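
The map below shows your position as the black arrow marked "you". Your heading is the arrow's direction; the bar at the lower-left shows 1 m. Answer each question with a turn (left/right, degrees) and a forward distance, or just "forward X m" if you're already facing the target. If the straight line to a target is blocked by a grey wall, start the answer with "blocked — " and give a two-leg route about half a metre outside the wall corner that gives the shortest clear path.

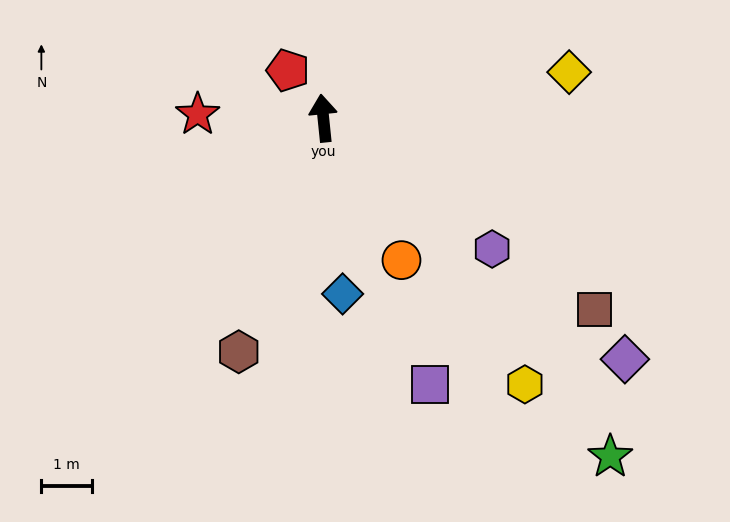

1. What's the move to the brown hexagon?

turn left 154°, forward 4.9 m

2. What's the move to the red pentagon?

turn left 31°, forward 1.2 m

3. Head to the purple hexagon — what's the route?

turn right 134°, forward 4.2 m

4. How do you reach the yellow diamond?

turn right 85°, forward 5.0 m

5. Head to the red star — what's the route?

turn left 82°, forward 2.5 m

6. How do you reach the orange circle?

turn right 157°, forward 3.2 m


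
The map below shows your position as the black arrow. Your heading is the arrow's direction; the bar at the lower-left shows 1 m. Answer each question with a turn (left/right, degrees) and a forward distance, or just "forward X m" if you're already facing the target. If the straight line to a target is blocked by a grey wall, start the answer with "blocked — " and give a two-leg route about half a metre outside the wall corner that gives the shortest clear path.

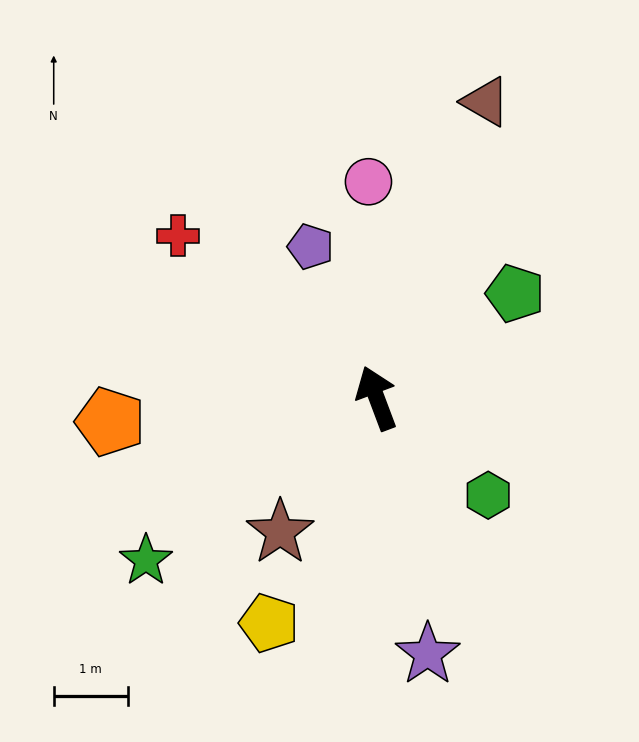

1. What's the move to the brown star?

turn left 124°, forward 2.2 m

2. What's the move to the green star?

turn left 105°, forward 3.8 m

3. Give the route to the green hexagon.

turn right 152°, forward 2.0 m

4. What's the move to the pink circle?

turn right 18°, forward 2.9 m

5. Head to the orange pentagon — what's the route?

turn left 75°, forward 3.6 m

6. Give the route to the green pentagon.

turn right 74°, forward 2.3 m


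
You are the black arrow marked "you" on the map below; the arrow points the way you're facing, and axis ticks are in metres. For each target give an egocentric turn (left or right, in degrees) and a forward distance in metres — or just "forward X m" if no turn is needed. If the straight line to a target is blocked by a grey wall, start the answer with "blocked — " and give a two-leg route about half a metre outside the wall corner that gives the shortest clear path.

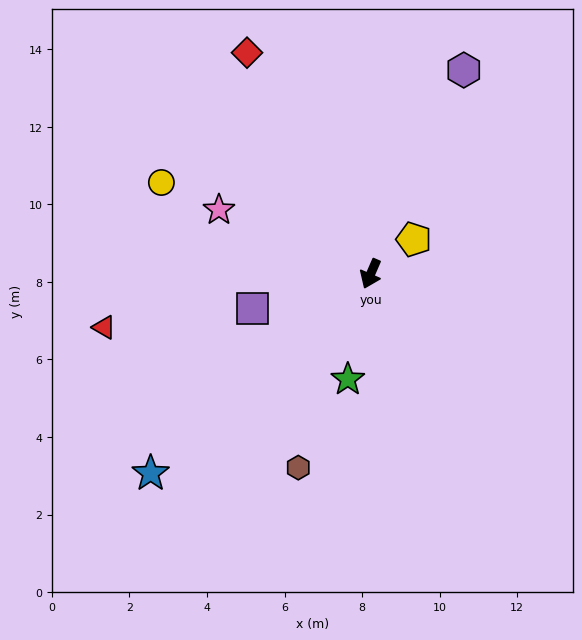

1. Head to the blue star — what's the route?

turn right 24°, forward 7.7 m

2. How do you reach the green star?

turn left 11°, forward 2.8 m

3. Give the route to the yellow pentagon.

turn left 152°, forward 1.4 m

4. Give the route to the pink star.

turn right 89°, forward 4.2 m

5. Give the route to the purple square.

turn right 50°, forward 3.2 m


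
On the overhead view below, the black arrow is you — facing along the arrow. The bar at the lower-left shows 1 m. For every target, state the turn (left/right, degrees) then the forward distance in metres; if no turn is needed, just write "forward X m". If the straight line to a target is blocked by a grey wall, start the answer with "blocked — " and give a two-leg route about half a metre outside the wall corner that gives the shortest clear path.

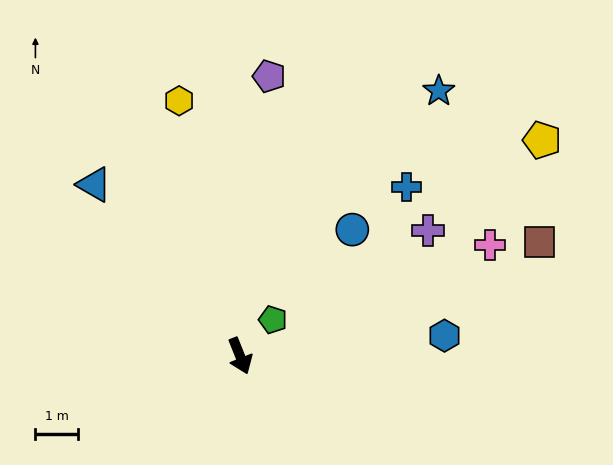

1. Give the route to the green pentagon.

turn left 116°, forward 1.1 m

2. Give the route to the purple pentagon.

turn left 152°, forward 6.6 m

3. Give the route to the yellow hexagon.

turn left 172°, forward 6.2 m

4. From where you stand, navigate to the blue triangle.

turn right 161°, forward 5.3 m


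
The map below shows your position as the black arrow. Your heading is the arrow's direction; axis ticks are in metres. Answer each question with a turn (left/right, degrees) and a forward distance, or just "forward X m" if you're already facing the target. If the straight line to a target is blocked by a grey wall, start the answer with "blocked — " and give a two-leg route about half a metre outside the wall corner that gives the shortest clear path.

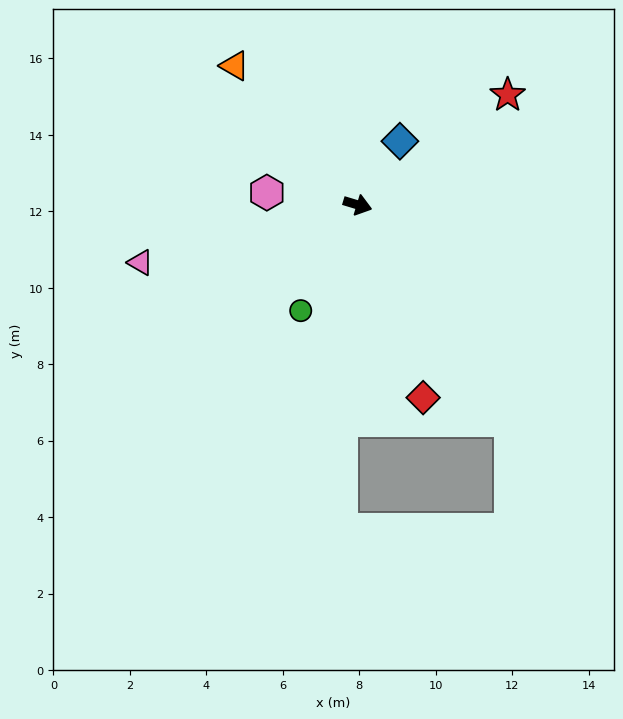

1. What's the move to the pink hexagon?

turn right 171°, forward 2.4 m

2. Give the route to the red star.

turn left 53°, forward 4.9 m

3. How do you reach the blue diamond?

turn left 73°, forward 2.0 m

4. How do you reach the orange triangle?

turn left 148°, forward 4.9 m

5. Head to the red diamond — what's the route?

turn right 54°, forward 5.3 m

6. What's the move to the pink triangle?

turn right 148°, forward 5.9 m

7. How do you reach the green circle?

turn right 101°, forward 3.1 m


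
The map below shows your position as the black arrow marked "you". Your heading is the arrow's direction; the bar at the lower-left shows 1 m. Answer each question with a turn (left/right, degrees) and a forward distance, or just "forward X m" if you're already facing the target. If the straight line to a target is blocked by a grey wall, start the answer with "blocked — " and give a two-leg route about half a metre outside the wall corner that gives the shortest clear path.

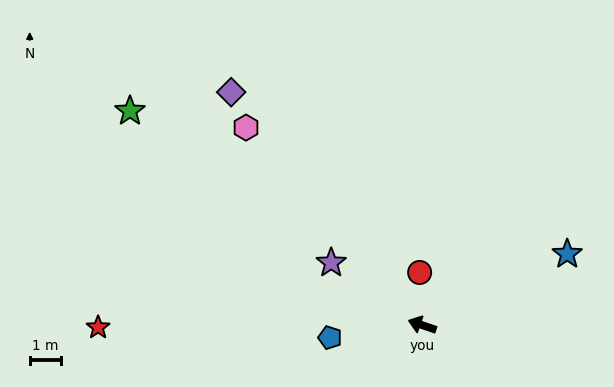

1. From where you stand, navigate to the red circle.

turn right 68°, forward 1.7 m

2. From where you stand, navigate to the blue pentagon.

turn left 26°, forward 3.0 m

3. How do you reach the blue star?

turn right 135°, forward 5.1 m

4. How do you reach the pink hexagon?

turn right 29°, forward 8.4 m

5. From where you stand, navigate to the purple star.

turn right 16°, forward 3.5 m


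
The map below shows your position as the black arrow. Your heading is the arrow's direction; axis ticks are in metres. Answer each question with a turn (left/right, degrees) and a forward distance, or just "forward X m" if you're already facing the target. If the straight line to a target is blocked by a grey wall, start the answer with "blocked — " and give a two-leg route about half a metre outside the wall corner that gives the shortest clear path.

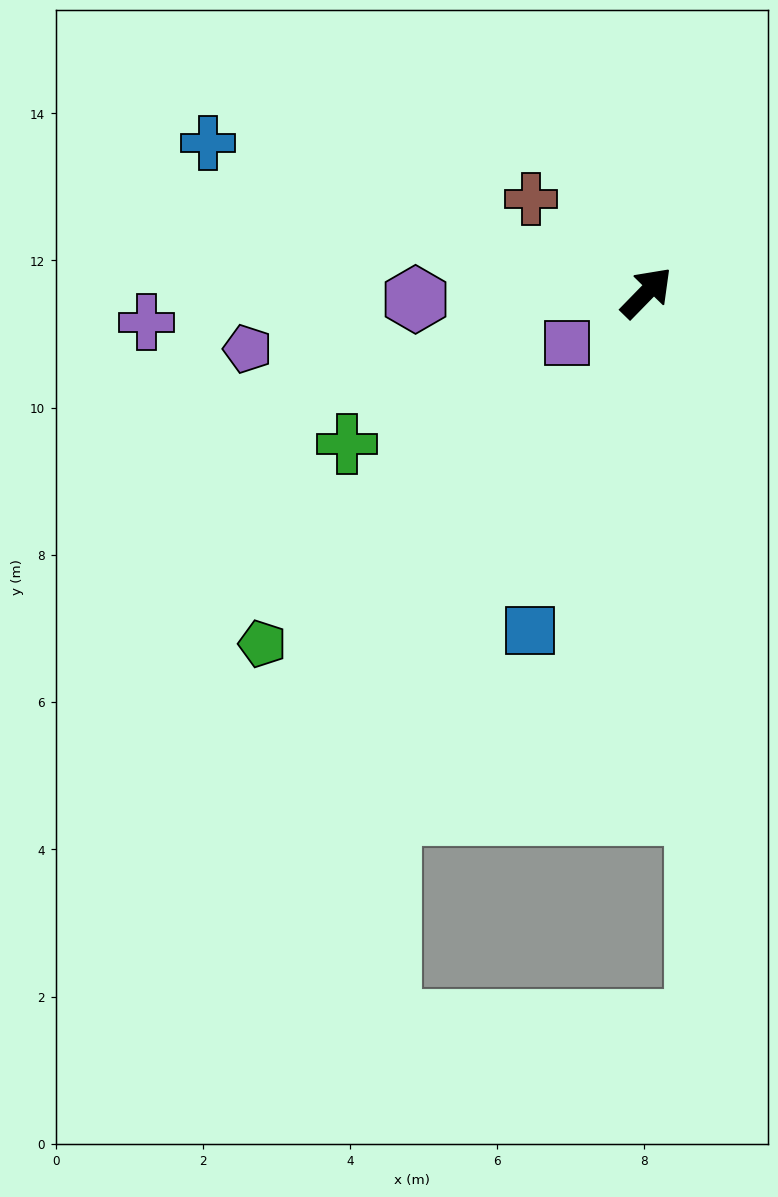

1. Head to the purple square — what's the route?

turn left 167°, forward 1.3 m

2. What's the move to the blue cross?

turn left 115°, forward 6.3 m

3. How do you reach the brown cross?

turn left 95°, forward 2.0 m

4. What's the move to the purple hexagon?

turn left 136°, forward 3.1 m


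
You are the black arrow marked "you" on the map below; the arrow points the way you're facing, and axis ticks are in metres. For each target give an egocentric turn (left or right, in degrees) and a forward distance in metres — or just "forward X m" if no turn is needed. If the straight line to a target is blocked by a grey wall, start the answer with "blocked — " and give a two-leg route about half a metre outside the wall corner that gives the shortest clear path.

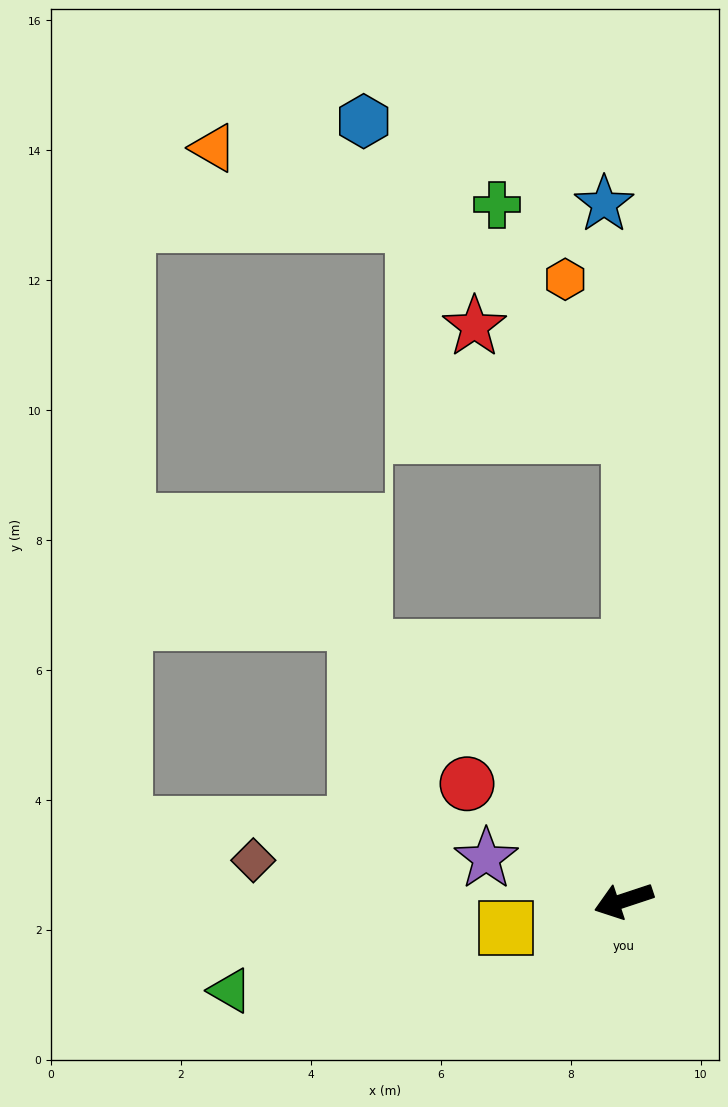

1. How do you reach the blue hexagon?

blocked — turn right 109°, forward 7.2 m, then turn left 41°, forward 6.3 m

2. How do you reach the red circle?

turn right 55°, forward 3.0 m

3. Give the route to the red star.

blocked — turn right 109°, forward 7.2 m, then turn left 55°, forward 2.9 m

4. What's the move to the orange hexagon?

blocked — turn right 109°, forward 7.2 m, then turn left 23°, forward 2.6 m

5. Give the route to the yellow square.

turn right 5°, forward 1.9 m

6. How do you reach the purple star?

turn right 35°, forward 2.2 m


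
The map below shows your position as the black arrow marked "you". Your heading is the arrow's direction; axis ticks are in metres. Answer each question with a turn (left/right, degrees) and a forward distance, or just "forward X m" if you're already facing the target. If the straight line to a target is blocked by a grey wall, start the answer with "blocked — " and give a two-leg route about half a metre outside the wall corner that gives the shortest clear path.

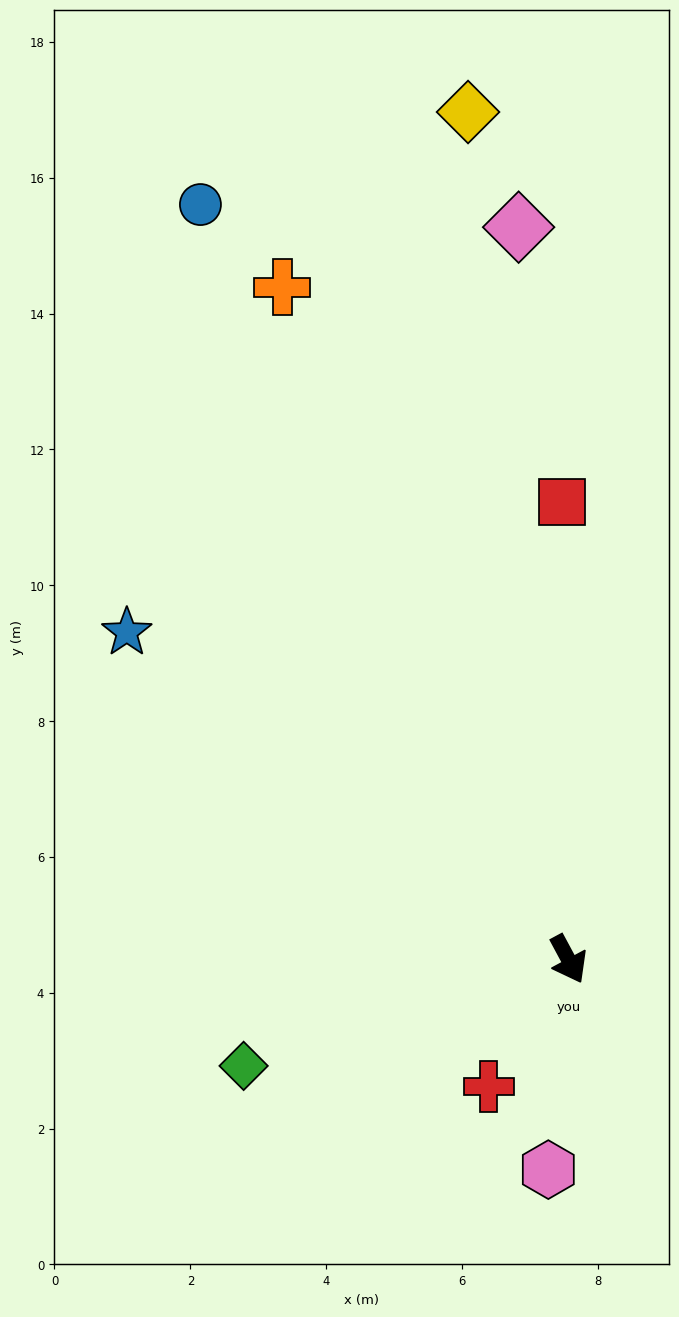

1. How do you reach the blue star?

turn right 155°, forward 8.1 m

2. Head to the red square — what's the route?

turn left 153°, forward 6.7 m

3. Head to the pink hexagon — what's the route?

turn right 34°, forward 3.1 m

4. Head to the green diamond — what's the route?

turn right 100°, forward 5.0 m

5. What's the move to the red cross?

turn right 60°, forward 2.2 m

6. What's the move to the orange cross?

turn left 175°, forward 10.8 m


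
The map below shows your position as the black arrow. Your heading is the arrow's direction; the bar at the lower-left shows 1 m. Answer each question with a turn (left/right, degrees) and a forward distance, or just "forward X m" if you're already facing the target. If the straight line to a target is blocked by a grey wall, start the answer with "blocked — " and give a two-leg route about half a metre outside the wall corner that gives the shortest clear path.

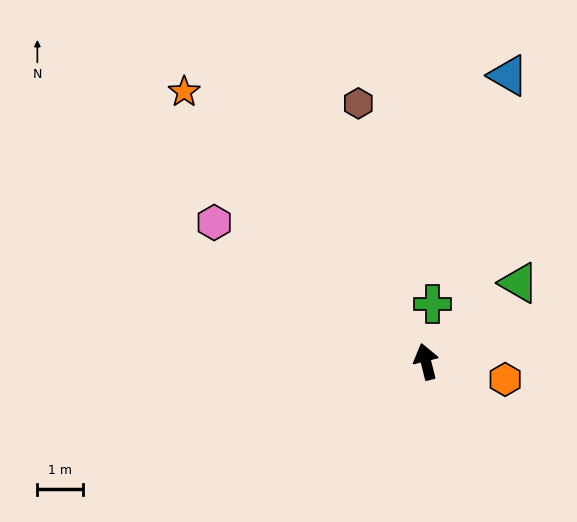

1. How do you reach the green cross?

turn right 20°, forward 1.3 m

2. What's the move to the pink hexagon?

turn left 43°, forward 5.6 m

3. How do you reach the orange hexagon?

turn right 117°, forward 1.8 m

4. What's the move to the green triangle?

turn right 64°, forward 2.7 m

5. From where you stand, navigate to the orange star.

turn left 28°, forward 7.9 m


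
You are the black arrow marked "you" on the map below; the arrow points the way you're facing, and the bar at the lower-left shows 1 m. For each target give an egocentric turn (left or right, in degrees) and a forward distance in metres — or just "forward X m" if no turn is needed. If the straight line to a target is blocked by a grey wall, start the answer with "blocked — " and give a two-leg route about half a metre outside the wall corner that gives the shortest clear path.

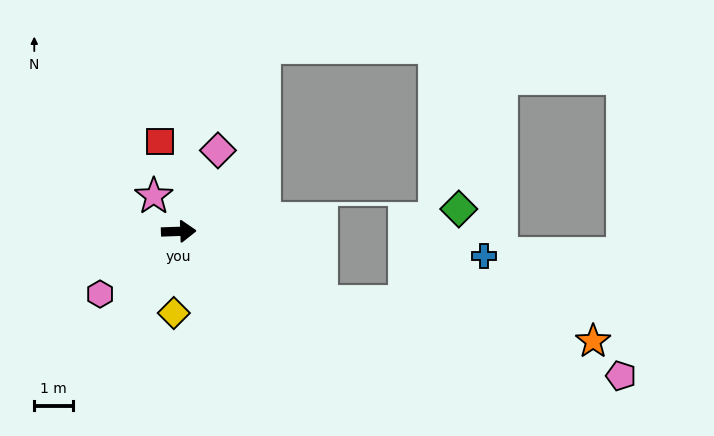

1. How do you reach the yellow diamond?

turn right 95°, forward 2.1 m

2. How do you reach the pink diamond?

turn left 62°, forward 2.3 m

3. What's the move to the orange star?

blocked — turn right 28°, forward 4.1 m, then turn left 18°, forward 7.1 m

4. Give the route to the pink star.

turn left 123°, forward 1.1 m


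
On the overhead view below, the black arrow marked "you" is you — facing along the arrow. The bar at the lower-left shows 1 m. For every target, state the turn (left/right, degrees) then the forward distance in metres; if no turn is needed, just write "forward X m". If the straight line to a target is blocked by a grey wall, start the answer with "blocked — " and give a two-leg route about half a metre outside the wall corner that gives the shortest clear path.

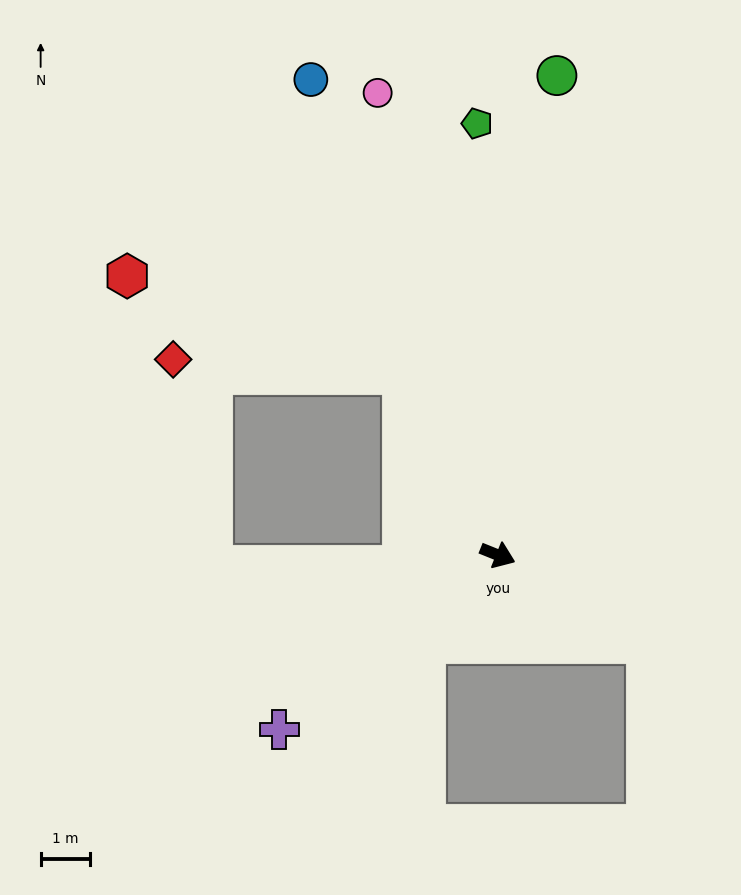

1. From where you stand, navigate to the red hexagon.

blocked — turn left 139°, forward 4.1 m, then turn left 43°, forward 5.9 m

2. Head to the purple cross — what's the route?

turn right 119°, forward 5.7 m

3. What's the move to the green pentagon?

turn left 115°, forward 8.8 m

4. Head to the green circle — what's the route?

turn left 105°, forward 9.8 m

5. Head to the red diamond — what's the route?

blocked — turn left 139°, forward 4.1 m, then turn left 59°, forward 4.7 m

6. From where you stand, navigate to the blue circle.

turn left 133°, forward 10.4 m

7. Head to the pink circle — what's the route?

turn left 127°, forward 9.7 m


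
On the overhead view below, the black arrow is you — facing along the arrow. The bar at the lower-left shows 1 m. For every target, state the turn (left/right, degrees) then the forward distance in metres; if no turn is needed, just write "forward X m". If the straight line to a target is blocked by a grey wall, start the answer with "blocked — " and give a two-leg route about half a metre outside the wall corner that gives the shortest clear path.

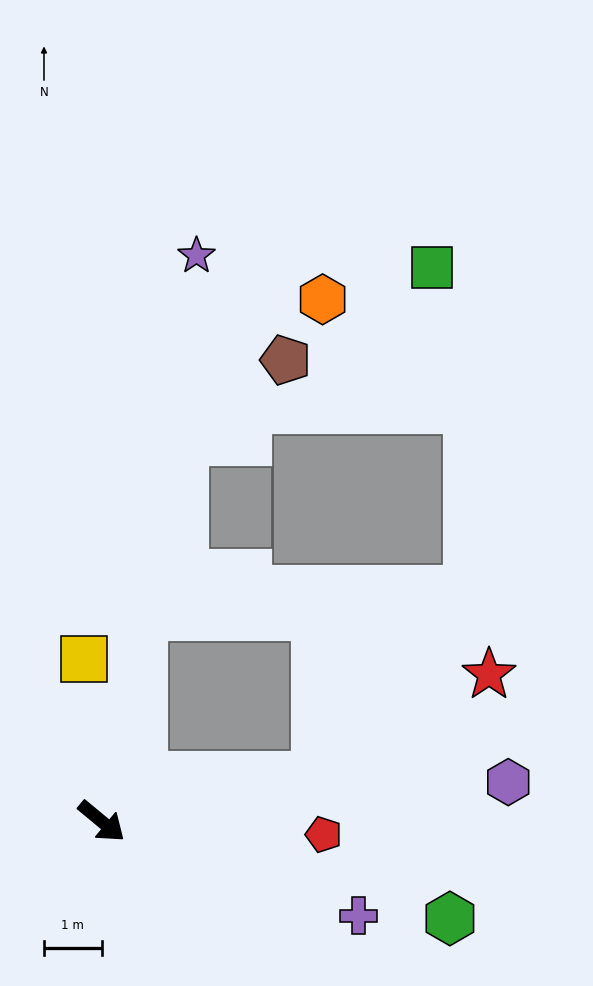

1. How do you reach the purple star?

turn left 120°, forward 10.0 m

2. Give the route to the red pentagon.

turn left 36°, forward 3.9 m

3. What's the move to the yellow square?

turn left 136°, forward 2.8 m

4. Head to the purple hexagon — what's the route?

turn left 45°, forward 7.1 m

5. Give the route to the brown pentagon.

blocked — turn left 117°, forward 6.8 m, then turn right 39°, forward 2.3 m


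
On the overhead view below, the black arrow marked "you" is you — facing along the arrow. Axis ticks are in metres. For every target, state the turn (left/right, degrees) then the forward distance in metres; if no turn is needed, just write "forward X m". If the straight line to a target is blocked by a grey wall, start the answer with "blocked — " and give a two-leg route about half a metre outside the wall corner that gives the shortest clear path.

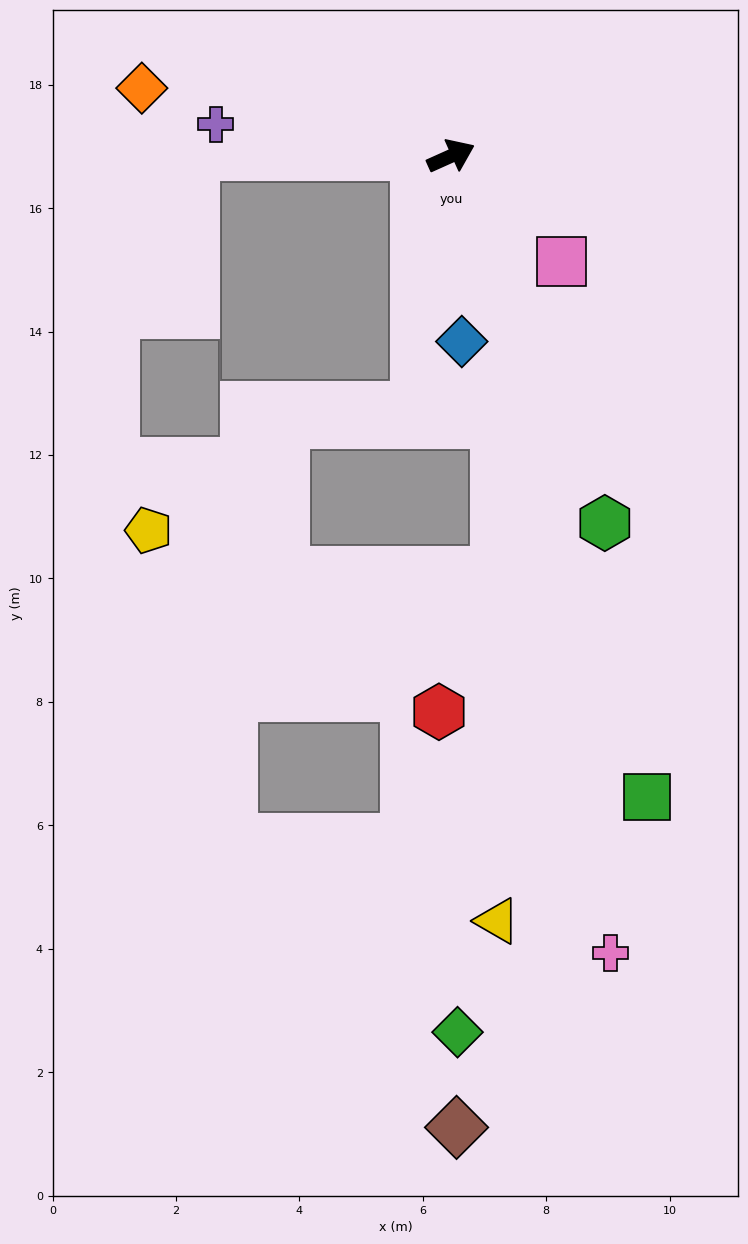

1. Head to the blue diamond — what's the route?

turn right 111°, forward 3.0 m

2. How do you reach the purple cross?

turn left 148°, forward 3.8 m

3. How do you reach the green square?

turn right 97°, forward 10.9 m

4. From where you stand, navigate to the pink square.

turn right 68°, forward 2.5 m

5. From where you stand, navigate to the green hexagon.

turn right 91°, forward 6.4 m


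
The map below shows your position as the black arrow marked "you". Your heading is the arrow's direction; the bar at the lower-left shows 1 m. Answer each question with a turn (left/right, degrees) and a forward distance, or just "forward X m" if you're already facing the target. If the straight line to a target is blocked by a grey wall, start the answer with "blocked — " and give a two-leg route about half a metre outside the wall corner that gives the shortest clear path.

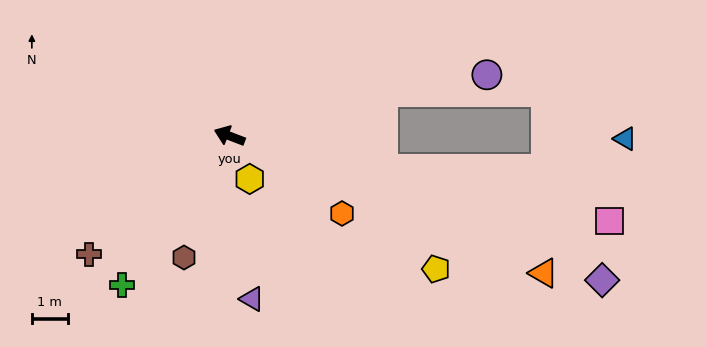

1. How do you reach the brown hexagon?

turn left 90°, forward 3.6 m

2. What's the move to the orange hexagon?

turn left 166°, forward 3.8 m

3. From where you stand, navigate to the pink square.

turn right 172°, forward 10.8 m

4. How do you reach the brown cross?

turn left 61°, forward 5.1 m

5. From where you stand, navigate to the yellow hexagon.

turn left 136°, forward 1.3 m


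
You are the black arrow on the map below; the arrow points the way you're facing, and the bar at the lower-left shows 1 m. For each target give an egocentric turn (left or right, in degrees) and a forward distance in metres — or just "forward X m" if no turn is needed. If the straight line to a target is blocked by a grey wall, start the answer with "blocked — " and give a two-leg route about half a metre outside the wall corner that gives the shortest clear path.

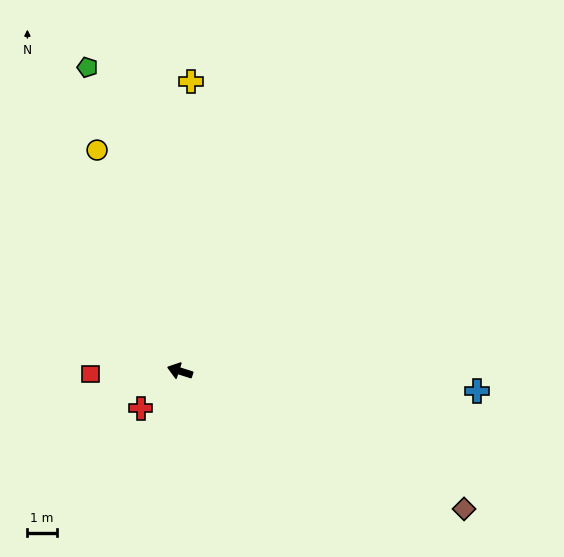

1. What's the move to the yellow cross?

turn right 75°, forward 9.8 m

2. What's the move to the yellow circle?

turn right 52°, forward 8.0 m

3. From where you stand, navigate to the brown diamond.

turn left 172°, forward 10.7 m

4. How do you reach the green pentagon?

turn right 55°, forward 10.8 m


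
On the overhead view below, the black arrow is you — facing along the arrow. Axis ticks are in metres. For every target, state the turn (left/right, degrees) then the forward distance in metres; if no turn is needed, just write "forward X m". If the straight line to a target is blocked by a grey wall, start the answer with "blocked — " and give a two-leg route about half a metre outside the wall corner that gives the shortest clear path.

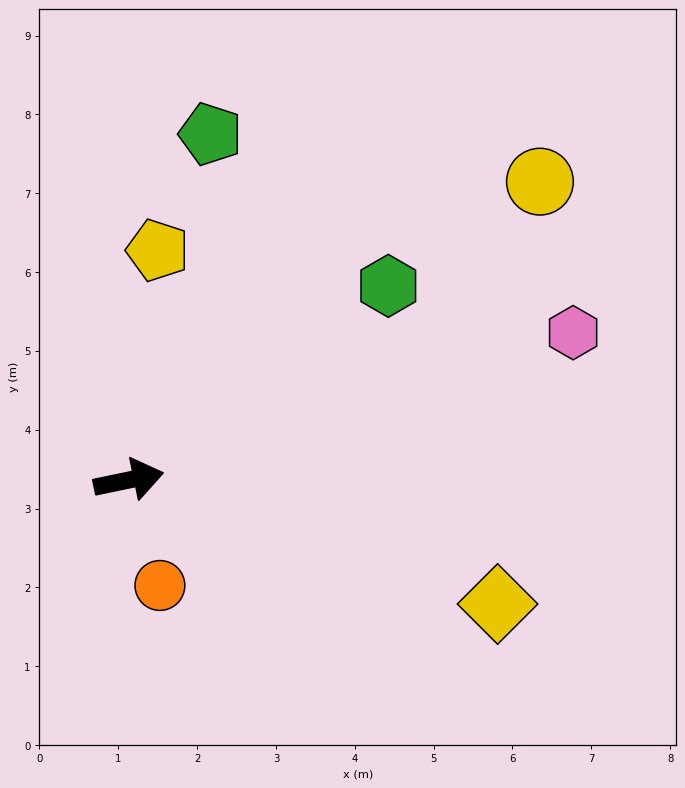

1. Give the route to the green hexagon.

turn left 25°, forward 4.1 m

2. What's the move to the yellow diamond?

turn right 30°, forward 4.9 m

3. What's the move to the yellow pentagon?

turn left 71°, forward 2.9 m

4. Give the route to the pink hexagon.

turn left 7°, forward 5.9 m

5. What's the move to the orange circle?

turn right 85°, forward 1.4 m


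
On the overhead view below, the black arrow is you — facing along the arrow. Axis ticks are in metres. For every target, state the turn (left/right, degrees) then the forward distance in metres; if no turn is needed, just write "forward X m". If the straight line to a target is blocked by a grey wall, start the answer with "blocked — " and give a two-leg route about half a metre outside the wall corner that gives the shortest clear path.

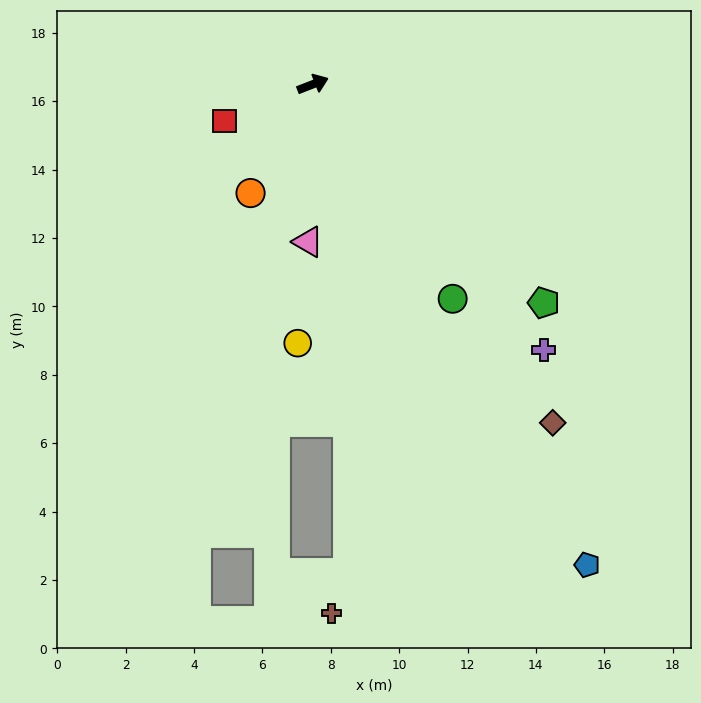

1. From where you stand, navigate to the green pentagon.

turn right 65°, forward 9.3 m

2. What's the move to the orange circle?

turn right 141°, forward 3.7 m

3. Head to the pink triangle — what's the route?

turn right 113°, forward 4.6 m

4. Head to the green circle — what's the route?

turn right 78°, forward 7.5 m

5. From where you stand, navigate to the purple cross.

turn right 70°, forward 10.3 m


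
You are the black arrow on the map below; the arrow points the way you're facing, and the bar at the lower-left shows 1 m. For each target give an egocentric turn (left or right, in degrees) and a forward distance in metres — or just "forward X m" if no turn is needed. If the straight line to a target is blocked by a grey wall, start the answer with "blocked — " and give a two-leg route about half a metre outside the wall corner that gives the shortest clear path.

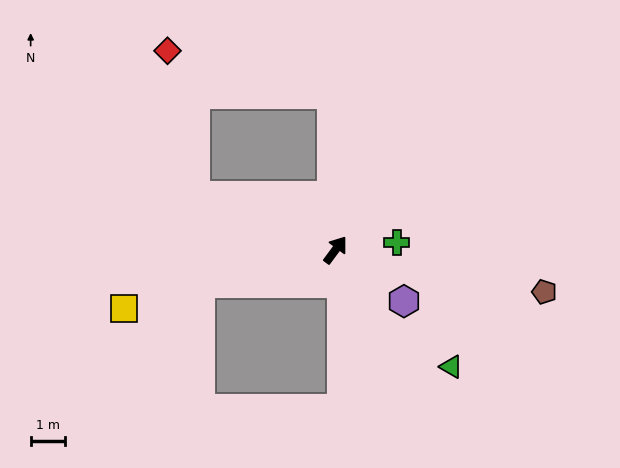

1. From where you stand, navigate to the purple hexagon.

turn right 90°, forward 2.5 m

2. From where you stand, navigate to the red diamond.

blocked — turn left 105°, forward 4.4 m, then turn right 58°, forward 4.3 m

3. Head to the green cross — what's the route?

turn right 47°, forward 1.8 m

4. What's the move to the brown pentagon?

turn right 65°, forward 6.2 m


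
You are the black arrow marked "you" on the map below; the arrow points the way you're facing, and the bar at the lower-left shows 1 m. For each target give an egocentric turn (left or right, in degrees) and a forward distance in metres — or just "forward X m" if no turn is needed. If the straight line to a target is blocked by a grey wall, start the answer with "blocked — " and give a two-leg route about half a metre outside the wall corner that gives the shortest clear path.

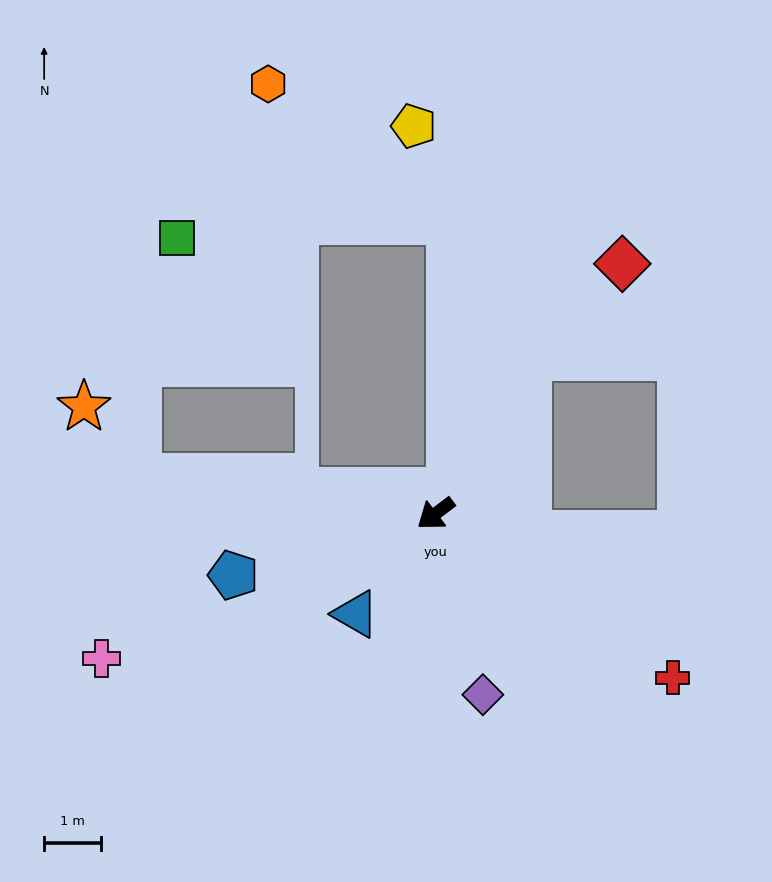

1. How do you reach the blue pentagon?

turn right 20°, forward 3.7 m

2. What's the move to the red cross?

turn left 108°, forward 5.1 m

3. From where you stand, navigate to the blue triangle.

turn left 14°, forward 2.3 m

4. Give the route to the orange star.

blocked — turn right 44°, forward 5.3 m, then turn right 46°, forward 1.6 m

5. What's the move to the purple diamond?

turn left 68°, forward 3.3 m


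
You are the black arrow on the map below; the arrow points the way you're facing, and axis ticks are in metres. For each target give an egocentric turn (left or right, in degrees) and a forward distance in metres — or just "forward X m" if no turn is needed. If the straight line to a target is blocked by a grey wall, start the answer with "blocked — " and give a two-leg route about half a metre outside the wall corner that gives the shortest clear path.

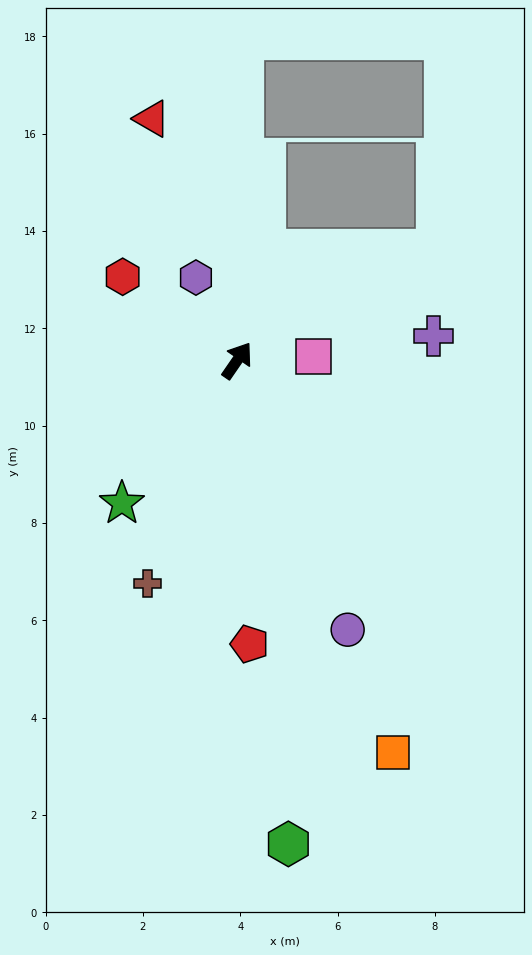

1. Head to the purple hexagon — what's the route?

turn left 61°, forward 1.9 m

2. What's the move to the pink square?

turn right 52°, forward 1.6 m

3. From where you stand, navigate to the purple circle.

turn right 123°, forward 6.0 m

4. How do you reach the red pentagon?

turn right 143°, forward 5.8 m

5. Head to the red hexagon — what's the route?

turn left 88°, forward 2.9 m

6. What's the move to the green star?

turn left 176°, forward 3.8 m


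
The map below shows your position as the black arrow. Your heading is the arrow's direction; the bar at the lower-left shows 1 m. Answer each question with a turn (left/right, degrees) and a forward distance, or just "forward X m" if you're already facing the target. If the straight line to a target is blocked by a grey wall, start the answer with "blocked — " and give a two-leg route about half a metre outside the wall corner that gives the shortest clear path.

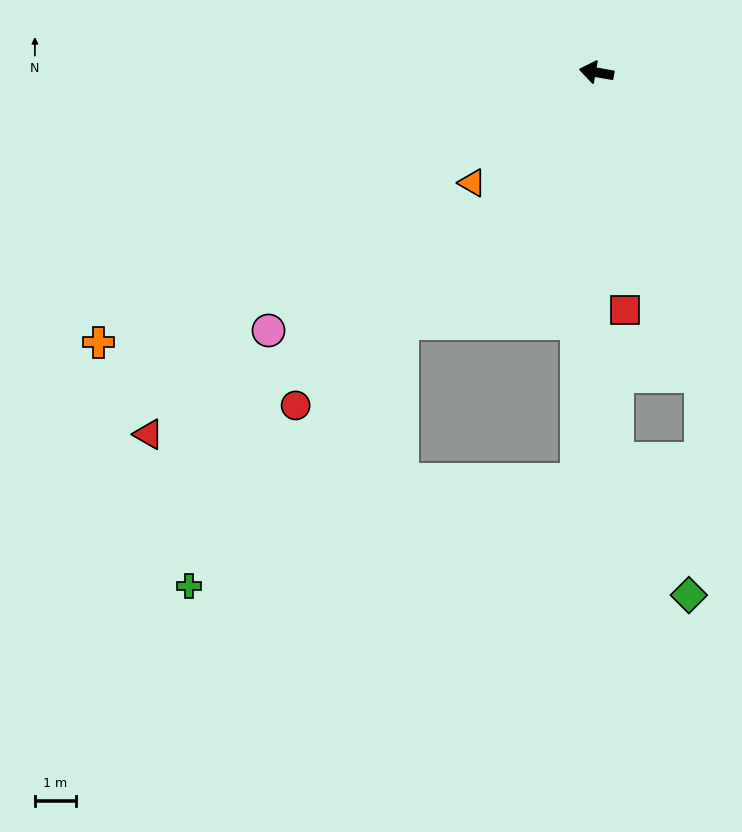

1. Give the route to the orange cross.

turn left 38°, forward 13.7 m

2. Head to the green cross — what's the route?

turn left 62°, forward 15.9 m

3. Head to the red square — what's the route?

turn left 107°, forward 5.8 m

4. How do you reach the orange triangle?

turn left 52°, forward 4.0 m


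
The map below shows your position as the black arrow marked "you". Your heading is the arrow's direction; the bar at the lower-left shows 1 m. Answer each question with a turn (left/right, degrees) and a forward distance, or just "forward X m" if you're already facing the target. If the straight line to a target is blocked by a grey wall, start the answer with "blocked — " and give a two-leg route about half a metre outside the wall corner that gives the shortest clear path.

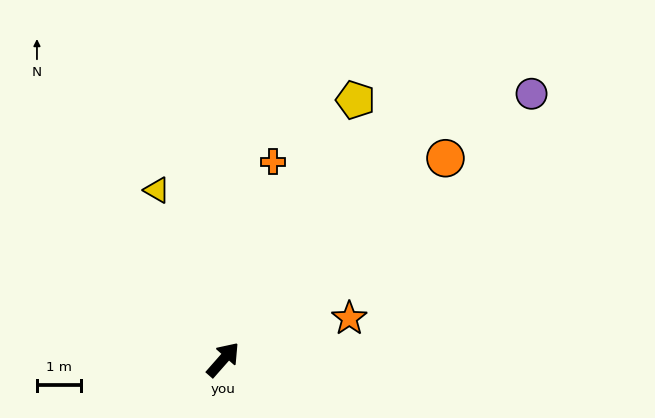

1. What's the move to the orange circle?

turn right 6°, forward 6.9 m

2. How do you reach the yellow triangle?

turn left 63°, forward 4.2 m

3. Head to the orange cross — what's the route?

turn left 27°, forward 4.7 m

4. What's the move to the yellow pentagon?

turn left 14°, forward 6.7 m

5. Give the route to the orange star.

turn right 30°, forward 3.0 m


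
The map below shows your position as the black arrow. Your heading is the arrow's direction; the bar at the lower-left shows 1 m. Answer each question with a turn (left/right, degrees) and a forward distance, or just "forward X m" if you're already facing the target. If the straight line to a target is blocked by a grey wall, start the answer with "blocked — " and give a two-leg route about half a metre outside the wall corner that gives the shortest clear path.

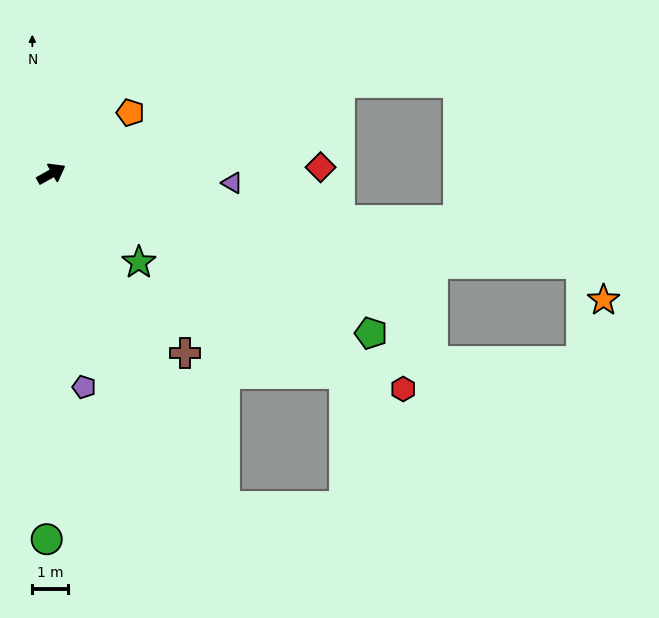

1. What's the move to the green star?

turn right 75°, forward 3.5 m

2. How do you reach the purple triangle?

turn right 32°, forward 5.1 m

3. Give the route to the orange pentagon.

turn left 8°, forward 2.8 m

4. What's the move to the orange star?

blocked — turn right 39°, forward 15.1 m, then turn right 48°, forward 1.2 m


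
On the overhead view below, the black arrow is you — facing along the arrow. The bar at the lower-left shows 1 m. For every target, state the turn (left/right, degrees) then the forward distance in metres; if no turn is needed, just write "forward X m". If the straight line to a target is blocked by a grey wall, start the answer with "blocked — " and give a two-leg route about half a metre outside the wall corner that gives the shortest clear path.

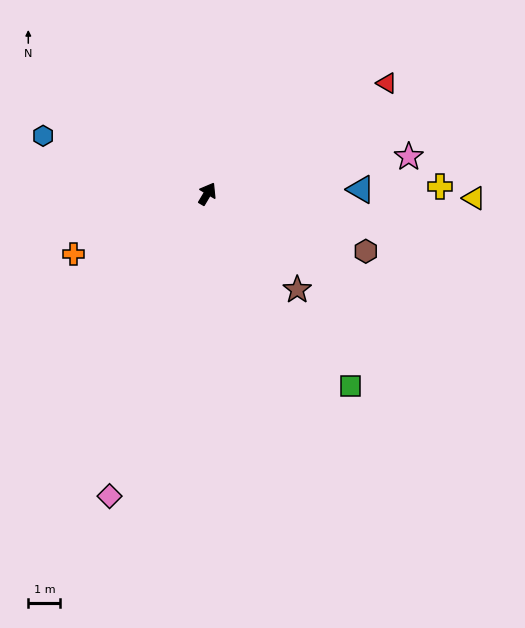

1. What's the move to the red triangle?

turn right 28°, forward 6.6 m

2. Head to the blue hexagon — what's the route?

turn left 101°, forward 5.4 m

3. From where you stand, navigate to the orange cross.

turn left 145°, forward 4.6 m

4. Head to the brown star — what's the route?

turn right 106°, forward 4.1 m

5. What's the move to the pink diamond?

turn right 167°, forward 9.9 m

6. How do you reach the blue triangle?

turn right 58°, forward 4.8 m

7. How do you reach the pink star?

turn right 49°, forward 6.4 m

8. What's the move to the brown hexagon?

turn right 79°, forward 5.3 m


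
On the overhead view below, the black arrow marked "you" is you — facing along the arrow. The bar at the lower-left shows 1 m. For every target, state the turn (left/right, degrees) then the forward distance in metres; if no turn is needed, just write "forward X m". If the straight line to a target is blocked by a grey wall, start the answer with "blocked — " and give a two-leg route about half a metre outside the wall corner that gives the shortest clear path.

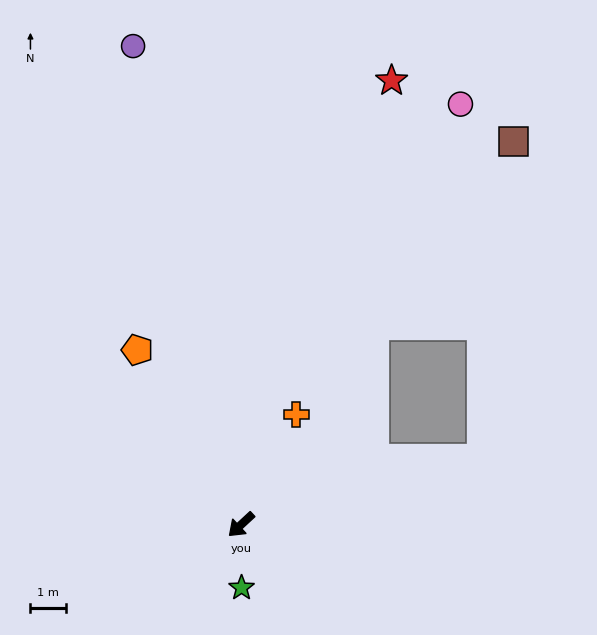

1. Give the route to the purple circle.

turn right 120°, forward 13.8 m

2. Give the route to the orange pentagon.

turn right 102°, forward 5.7 m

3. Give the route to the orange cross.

turn right 159°, forward 3.5 m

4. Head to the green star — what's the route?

turn left 48°, forward 1.8 m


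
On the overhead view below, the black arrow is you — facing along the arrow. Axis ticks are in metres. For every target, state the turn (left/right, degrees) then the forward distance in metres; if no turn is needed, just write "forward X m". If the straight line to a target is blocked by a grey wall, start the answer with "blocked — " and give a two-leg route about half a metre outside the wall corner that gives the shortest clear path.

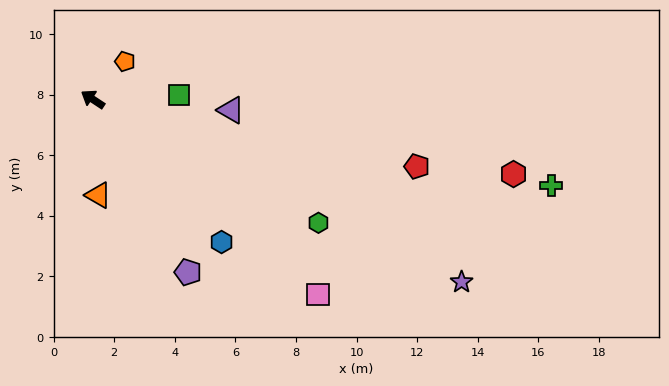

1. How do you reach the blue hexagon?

turn left 166°, forward 6.3 m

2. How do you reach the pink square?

turn left 173°, forward 9.8 m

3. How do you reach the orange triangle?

turn left 127°, forward 3.2 m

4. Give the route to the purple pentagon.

turn left 152°, forward 6.5 m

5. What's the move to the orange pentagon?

turn right 97°, forward 1.6 m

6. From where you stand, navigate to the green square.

turn right 144°, forward 2.8 m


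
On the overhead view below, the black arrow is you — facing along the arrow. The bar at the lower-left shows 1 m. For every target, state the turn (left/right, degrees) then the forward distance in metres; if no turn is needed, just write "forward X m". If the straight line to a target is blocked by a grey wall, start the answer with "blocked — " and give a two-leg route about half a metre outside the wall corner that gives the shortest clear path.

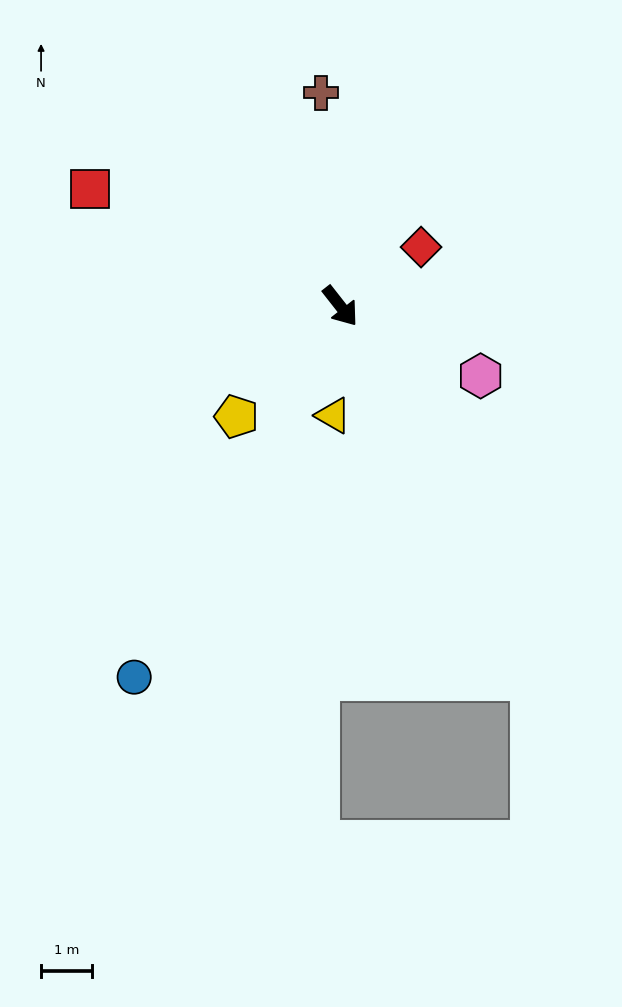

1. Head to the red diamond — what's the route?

turn left 88°, forward 2.0 m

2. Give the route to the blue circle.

turn right 67°, forward 8.3 m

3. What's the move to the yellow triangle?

turn right 42°, forward 2.2 m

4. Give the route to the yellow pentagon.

turn right 81°, forward 3.0 m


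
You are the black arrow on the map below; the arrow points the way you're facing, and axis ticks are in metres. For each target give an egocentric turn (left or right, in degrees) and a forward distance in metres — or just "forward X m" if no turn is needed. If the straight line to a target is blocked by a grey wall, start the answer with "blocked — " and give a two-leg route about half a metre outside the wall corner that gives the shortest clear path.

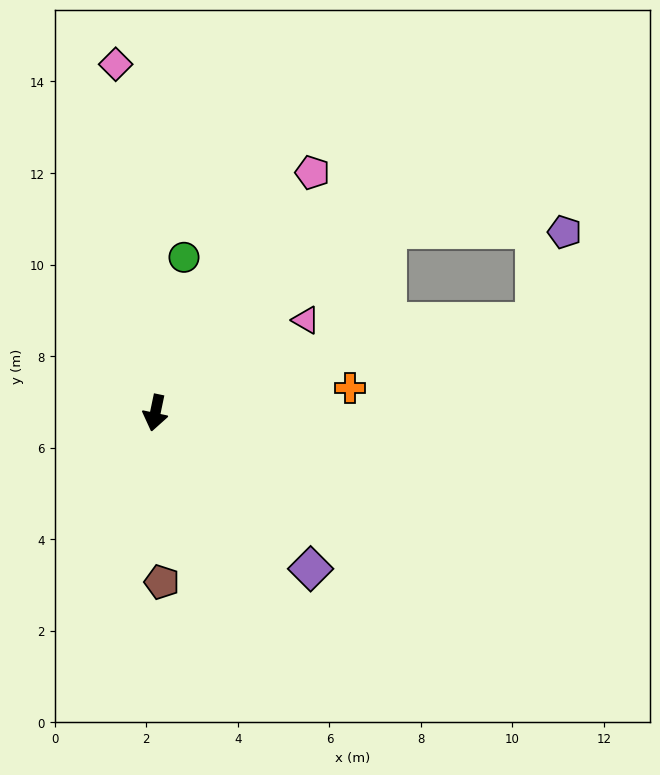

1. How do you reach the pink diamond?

turn right 162°, forward 7.7 m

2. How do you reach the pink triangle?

turn left 133°, forward 3.9 m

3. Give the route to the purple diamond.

turn left 57°, forward 4.8 m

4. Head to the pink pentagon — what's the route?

turn left 159°, forward 6.3 m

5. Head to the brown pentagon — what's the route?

turn left 14°, forward 3.7 m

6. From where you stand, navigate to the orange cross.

turn left 109°, forward 4.3 m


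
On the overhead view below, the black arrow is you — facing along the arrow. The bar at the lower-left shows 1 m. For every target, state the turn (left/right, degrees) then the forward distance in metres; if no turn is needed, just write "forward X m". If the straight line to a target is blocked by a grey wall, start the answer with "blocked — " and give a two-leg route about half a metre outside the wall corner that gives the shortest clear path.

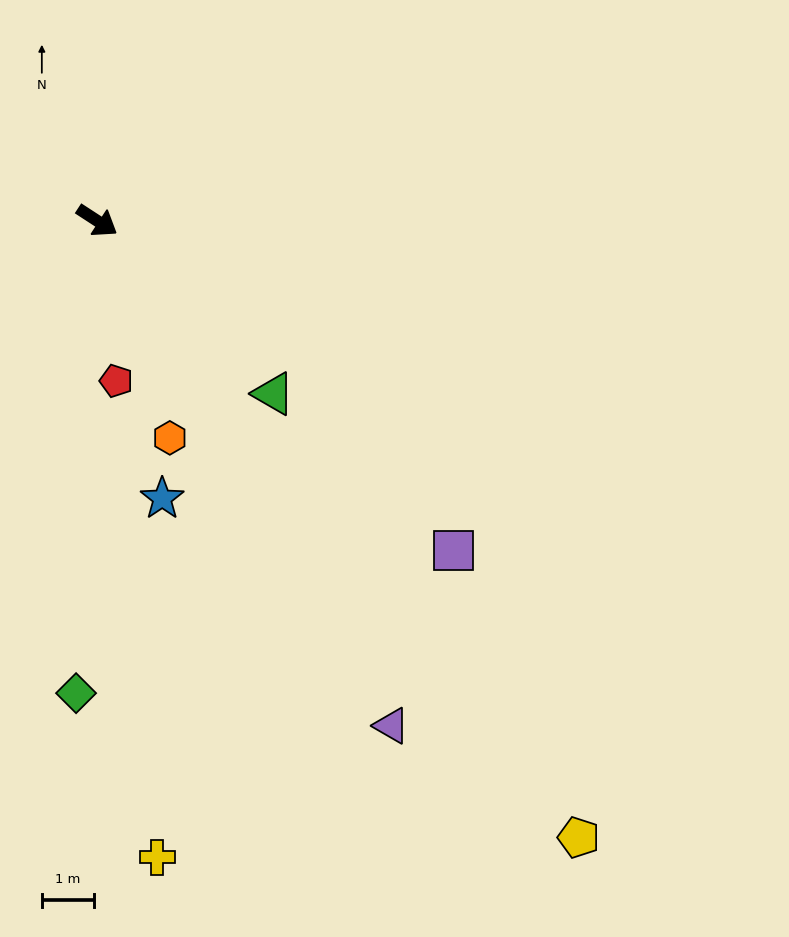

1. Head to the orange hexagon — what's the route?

turn right 38°, forward 4.4 m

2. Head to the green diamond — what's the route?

turn right 59°, forward 9.1 m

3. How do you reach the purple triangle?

turn right 27°, forward 11.2 m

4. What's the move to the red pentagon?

turn right 50°, forward 3.1 m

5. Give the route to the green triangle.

turn right 11°, forward 4.7 m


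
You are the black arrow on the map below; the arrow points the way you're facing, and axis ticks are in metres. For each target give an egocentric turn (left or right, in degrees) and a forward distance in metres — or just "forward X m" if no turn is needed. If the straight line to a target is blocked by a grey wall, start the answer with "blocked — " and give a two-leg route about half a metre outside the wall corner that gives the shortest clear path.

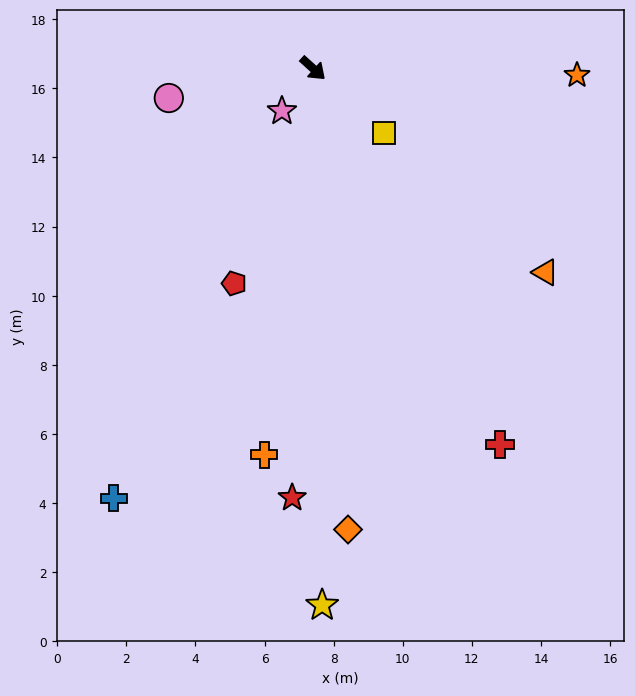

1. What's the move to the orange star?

turn left 41°, forward 7.6 m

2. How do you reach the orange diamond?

turn right 43°, forward 13.4 m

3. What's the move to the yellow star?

turn right 47°, forward 15.5 m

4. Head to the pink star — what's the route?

turn right 84°, forward 1.5 m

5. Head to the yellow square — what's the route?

forward 2.8 m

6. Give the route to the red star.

turn right 51°, forward 12.4 m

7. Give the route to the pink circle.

turn right 126°, forward 4.3 m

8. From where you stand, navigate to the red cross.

turn right 21°, forward 12.2 m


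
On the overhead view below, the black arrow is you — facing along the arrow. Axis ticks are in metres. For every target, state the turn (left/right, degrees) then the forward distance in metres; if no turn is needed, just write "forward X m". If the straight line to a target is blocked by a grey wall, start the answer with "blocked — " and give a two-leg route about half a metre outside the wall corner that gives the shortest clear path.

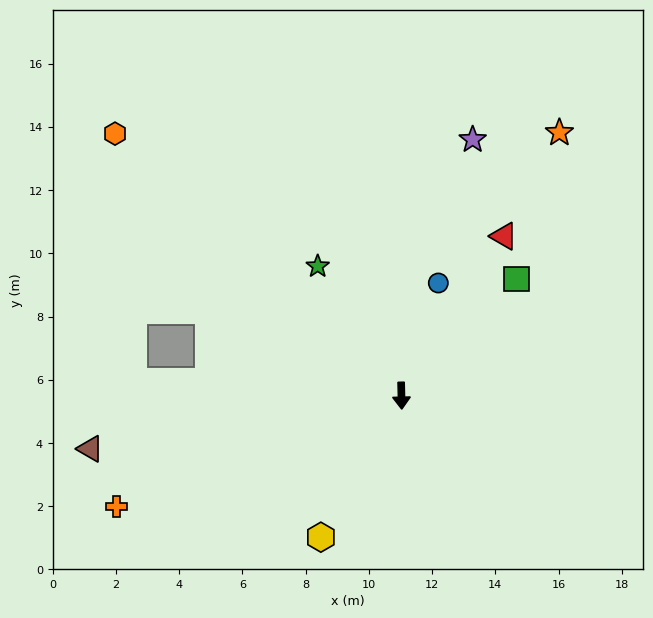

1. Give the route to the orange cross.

turn right 70°, forward 9.7 m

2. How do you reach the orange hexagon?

turn right 134°, forward 12.3 m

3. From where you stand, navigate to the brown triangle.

turn right 82°, forward 10.0 m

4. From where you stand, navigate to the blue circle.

turn left 160°, forward 3.8 m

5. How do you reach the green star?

turn right 148°, forward 4.9 m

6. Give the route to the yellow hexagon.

turn right 31°, forward 5.2 m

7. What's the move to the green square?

turn left 134°, forward 5.2 m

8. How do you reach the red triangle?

turn left 146°, forward 6.0 m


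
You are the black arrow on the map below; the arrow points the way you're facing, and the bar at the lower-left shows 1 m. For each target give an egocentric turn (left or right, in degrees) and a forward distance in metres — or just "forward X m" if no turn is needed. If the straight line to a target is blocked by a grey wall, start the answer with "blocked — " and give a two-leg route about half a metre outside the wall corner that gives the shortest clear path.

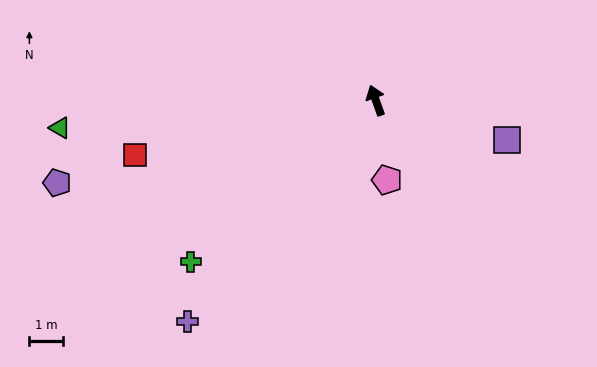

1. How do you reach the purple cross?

turn left 120°, forward 8.7 m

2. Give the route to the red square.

turn left 83°, forward 7.4 m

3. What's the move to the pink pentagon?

turn left 168°, forward 2.4 m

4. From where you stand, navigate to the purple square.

turn right 126°, forward 4.1 m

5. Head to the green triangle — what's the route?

turn left 75°, forward 9.5 m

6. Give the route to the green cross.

turn left 111°, forward 7.4 m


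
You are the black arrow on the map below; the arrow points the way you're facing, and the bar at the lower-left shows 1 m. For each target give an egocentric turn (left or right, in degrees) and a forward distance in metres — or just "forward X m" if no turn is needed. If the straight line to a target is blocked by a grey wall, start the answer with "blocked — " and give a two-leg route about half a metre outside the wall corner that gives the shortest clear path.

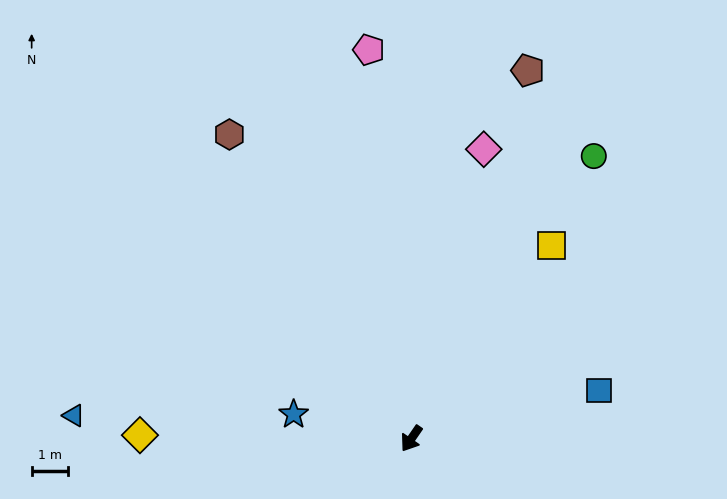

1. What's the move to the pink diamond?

turn right 160°, forward 8.3 m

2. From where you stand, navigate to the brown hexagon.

turn right 115°, forward 9.8 m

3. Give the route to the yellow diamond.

turn right 56°, forward 7.5 m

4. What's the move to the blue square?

turn left 139°, forward 5.4 m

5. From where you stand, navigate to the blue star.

turn right 67°, forward 3.3 m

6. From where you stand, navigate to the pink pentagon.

turn right 139°, forward 10.8 m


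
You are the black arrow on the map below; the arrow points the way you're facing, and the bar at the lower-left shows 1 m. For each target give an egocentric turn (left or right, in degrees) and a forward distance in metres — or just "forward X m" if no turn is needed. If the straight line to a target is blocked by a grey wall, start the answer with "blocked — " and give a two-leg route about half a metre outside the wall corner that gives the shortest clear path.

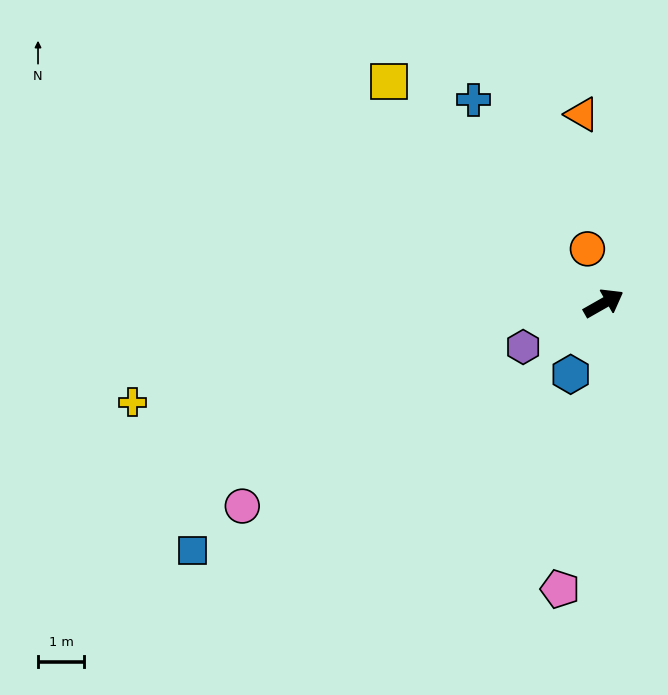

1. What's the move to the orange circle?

turn left 77°, forward 1.2 m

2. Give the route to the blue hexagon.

turn right 145°, forward 1.7 m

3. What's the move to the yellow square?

turn left 104°, forward 6.7 m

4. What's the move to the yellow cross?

turn left 162°, forward 10.4 m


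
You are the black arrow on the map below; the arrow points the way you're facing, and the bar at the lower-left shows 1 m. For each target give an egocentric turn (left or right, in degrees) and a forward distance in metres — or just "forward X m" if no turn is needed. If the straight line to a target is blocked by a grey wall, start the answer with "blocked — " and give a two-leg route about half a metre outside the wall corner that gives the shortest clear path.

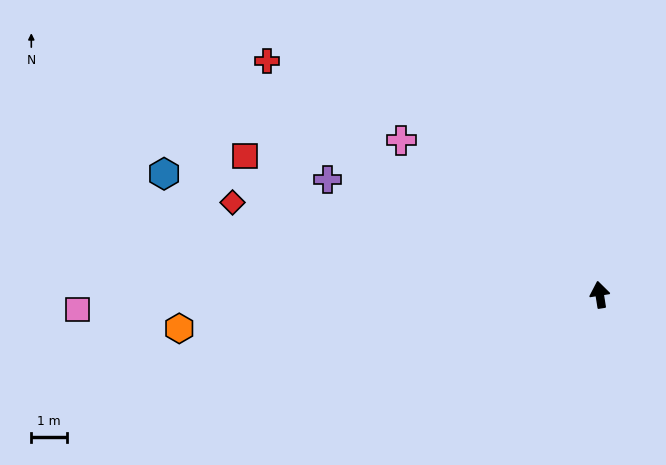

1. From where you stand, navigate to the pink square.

turn left 83°, forward 14.6 m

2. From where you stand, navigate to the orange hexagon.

turn left 86°, forward 11.8 m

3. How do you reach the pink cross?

turn left 43°, forward 7.0 m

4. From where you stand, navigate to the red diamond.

turn left 67°, forward 10.6 m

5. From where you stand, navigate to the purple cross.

turn left 58°, forward 8.2 m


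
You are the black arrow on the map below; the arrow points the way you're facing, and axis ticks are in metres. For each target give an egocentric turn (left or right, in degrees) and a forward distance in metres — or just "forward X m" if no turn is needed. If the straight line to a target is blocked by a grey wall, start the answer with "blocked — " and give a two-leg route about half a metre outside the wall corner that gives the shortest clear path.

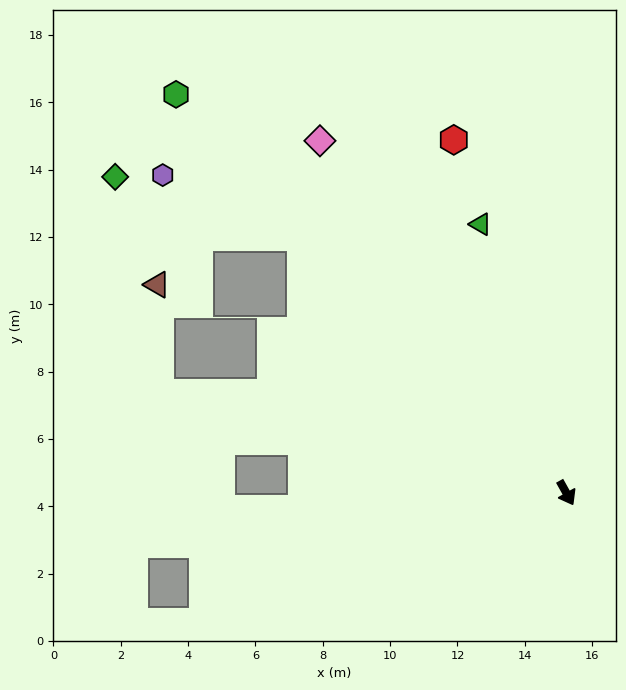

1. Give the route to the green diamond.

blocked — turn right 163°, forward 10.9 m, then turn left 26°, forward 5.8 m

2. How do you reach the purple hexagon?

blocked — turn right 163°, forward 10.9 m, then turn left 20°, forward 4.5 m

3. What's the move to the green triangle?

turn left 169°, forward 8.4 m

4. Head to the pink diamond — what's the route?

turn right 174°, forward 12.8 m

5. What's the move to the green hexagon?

turn right 165°, forward 16.6 m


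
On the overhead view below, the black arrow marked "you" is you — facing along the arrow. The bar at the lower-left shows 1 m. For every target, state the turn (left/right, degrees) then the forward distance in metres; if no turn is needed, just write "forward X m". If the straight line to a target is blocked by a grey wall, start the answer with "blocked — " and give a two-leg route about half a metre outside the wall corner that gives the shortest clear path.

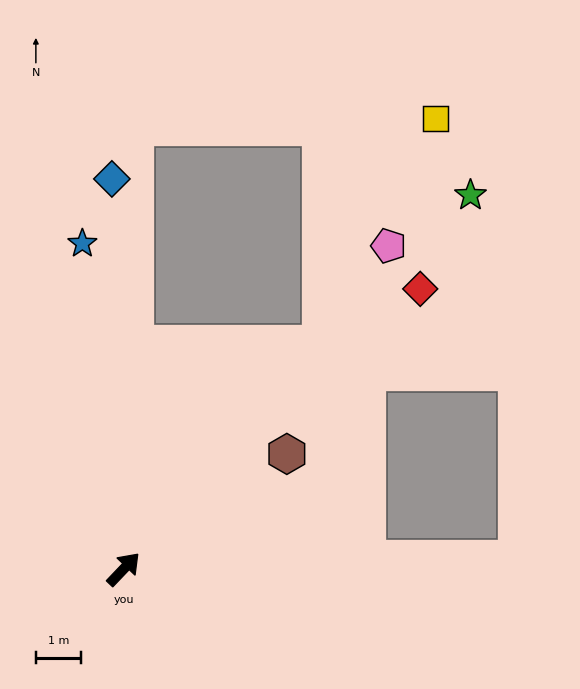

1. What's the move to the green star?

forward 11.4 m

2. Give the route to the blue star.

turn left 51°, forward 7.3 m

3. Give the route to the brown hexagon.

turn right 11°, forward 4.4 m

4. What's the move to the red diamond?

turn right 3°, forward 9.1 m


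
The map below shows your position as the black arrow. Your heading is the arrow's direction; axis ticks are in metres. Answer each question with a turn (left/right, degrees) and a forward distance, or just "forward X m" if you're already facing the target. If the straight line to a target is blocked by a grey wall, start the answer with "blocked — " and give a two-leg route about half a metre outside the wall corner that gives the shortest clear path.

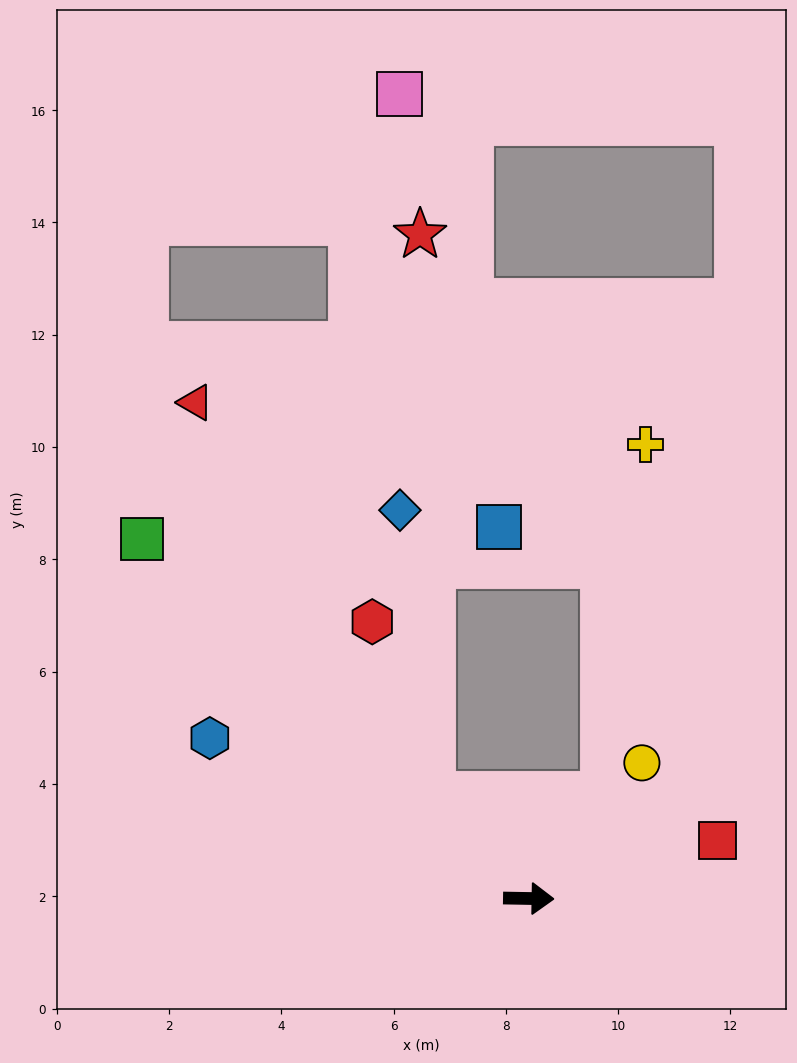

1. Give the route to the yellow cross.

blocked — turn left 55°, forward 2.3 m, then turn left 29°, forward 6.3 m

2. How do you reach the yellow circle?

turn left 51°, forward 3.1 m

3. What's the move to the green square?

turn left 138°, forward 9.4 m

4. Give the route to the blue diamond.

blocked — turn left 134°, forward 2.5 m, then turn right 37°, forward 5.1 m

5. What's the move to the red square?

turn left 18°, forward 3.5 m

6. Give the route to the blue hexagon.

turn left 154°, forward 6.4 m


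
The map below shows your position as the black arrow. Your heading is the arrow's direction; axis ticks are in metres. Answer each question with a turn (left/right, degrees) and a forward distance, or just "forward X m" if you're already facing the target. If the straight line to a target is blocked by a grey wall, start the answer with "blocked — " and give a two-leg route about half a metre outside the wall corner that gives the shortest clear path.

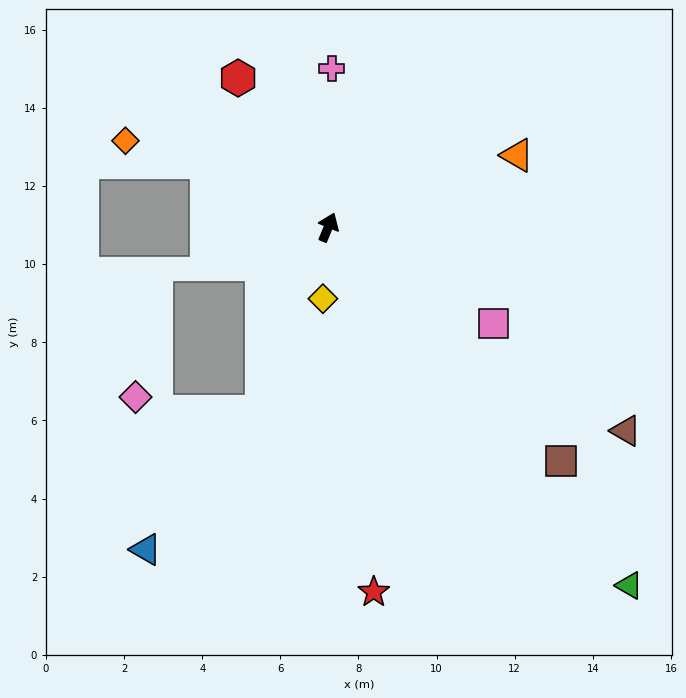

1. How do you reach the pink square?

turn right 98°, forward 4.9 m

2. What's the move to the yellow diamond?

turn right 162°, forward 1.8 m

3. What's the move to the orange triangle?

turn right 47°, forward 5.2 m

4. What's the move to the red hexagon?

turn left 53°, forward 4.5 m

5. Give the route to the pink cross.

turn left 21°, forward 4.1 m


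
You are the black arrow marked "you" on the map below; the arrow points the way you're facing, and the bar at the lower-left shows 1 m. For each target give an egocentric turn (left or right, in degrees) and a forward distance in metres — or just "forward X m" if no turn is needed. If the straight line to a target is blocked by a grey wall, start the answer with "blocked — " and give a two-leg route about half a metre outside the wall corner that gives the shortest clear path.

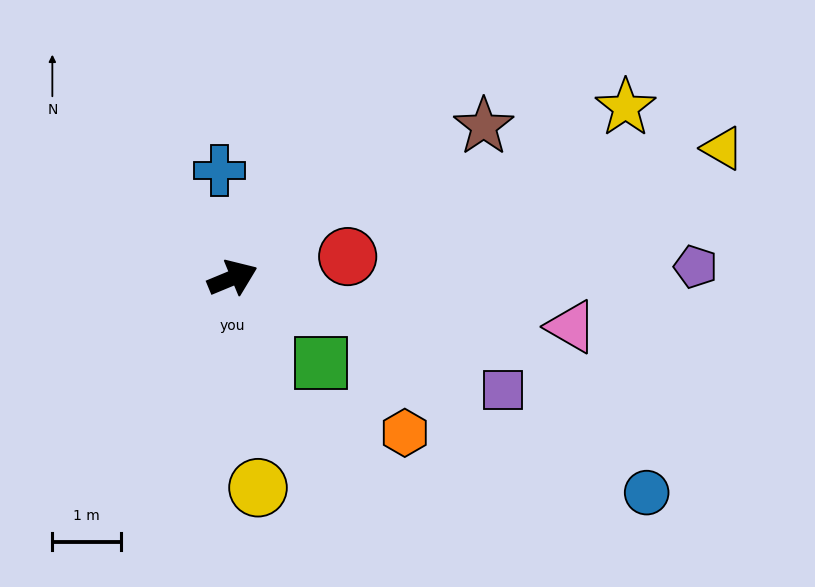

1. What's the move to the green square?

turn right 66°, forward 1.8 m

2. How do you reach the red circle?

turn right 12°, forward 1.7 m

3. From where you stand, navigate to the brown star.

turn left 9°, forward 4.3 m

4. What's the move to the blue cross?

turn left 74°, forward 1.6 m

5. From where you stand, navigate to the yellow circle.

turn right 106°, forward 3.1 m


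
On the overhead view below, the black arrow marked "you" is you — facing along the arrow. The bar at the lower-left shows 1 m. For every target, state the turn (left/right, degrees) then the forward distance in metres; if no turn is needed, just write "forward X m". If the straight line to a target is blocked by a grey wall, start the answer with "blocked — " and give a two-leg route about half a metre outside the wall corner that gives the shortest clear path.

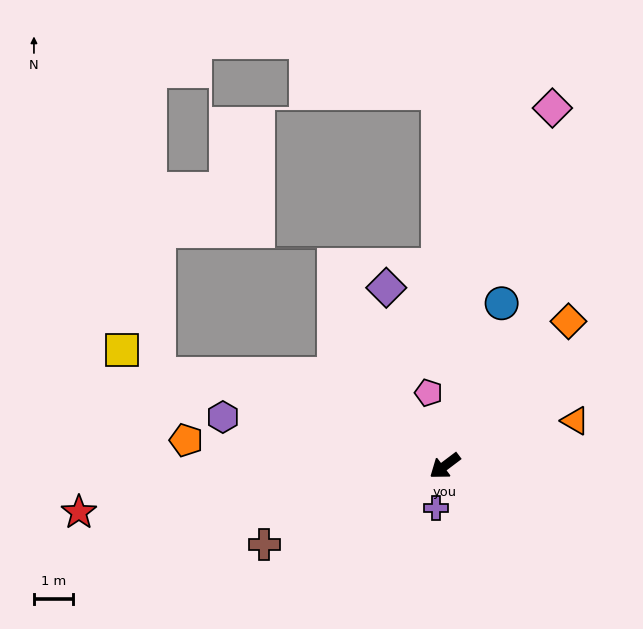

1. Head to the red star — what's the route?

turn right 30°, forward 9.4 m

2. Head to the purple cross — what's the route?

turn left 41°, forward 1.1 m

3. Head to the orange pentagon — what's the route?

turn right 43°, forward 6.6 m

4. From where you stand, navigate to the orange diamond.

turn right 168°, forward 4.8 m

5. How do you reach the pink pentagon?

turn right 115°, forward 1.9 m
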